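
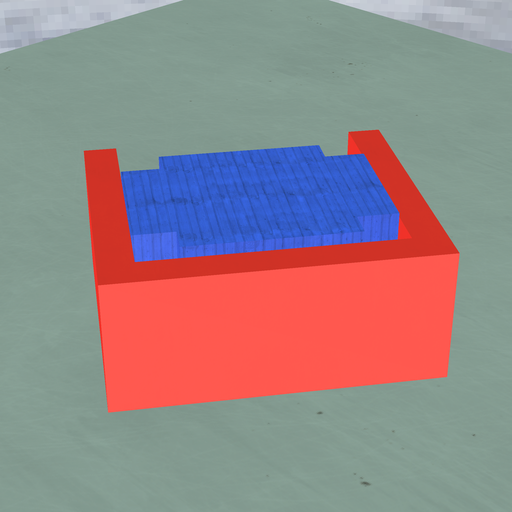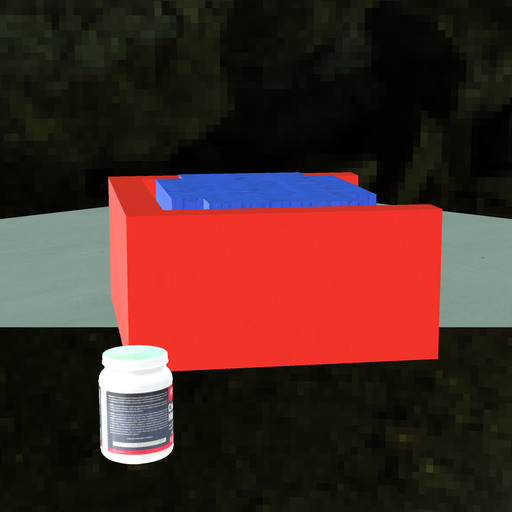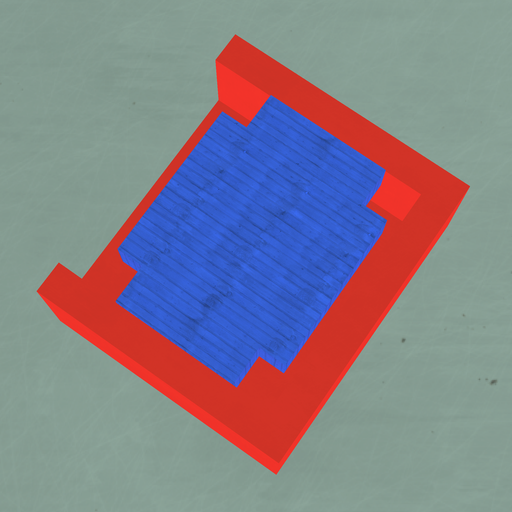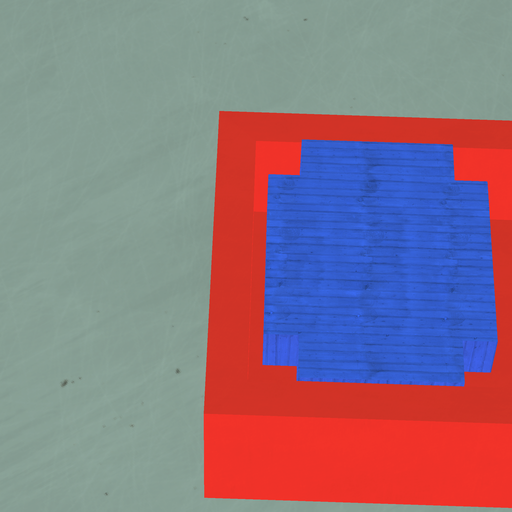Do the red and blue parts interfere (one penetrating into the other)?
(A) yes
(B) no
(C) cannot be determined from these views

(B) no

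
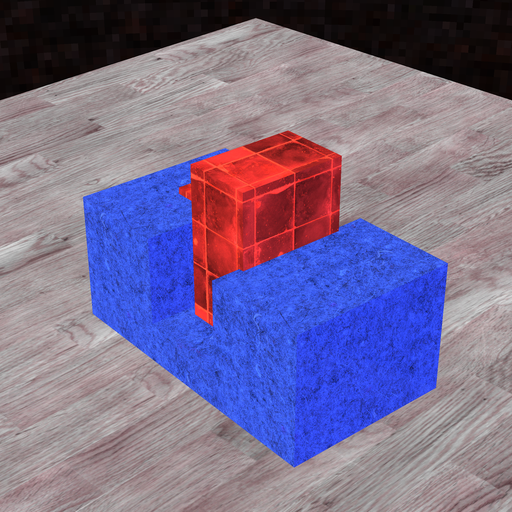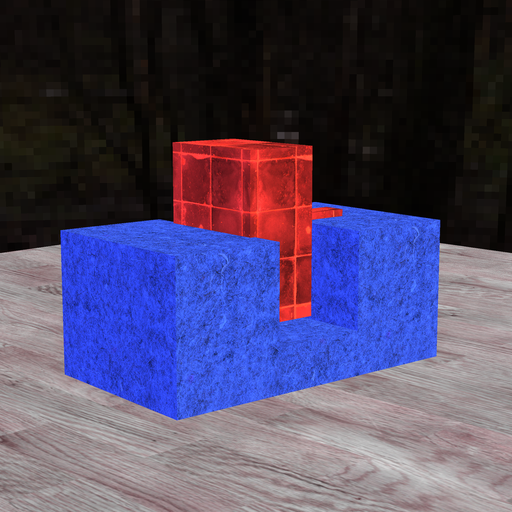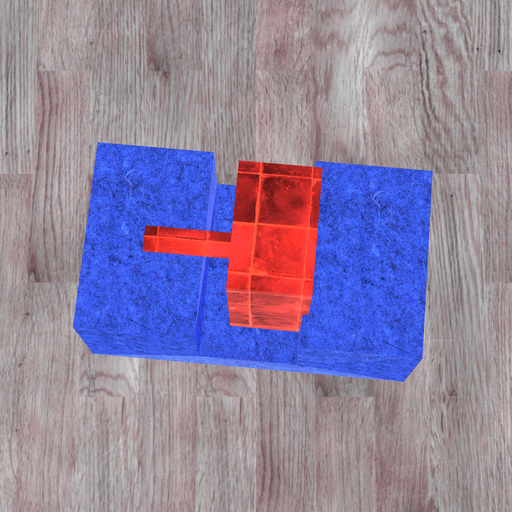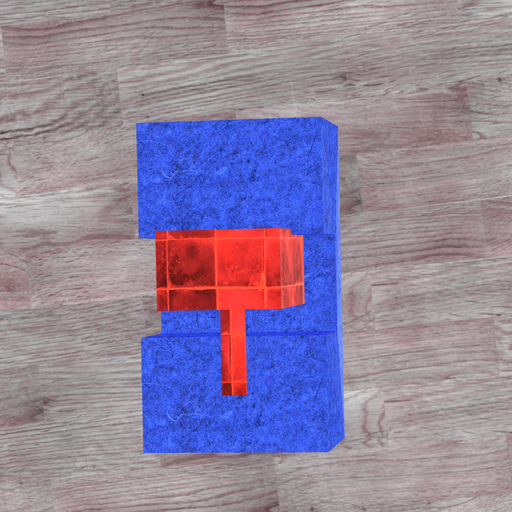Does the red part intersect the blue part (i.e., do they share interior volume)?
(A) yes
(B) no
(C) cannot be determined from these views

(A) yes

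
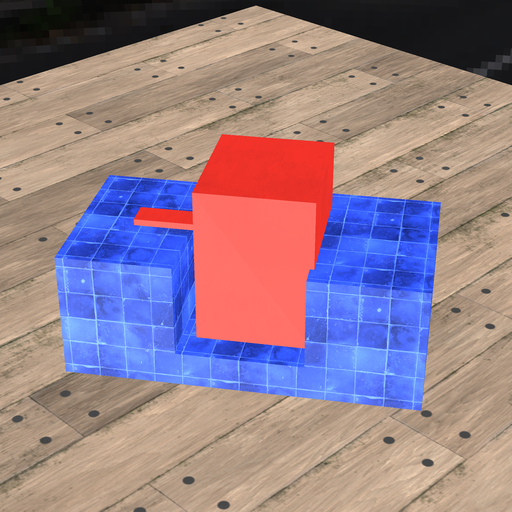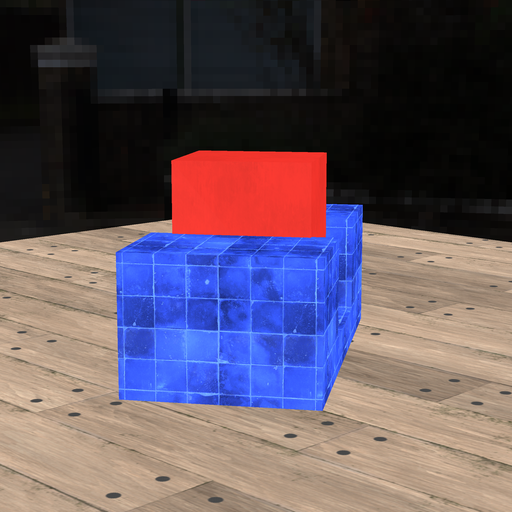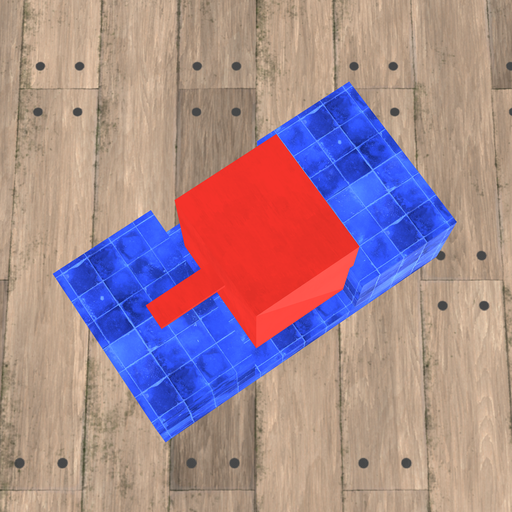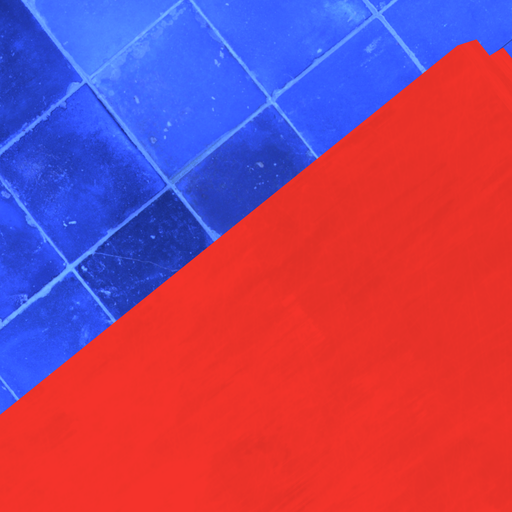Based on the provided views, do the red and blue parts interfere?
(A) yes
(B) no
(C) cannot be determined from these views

(A) yes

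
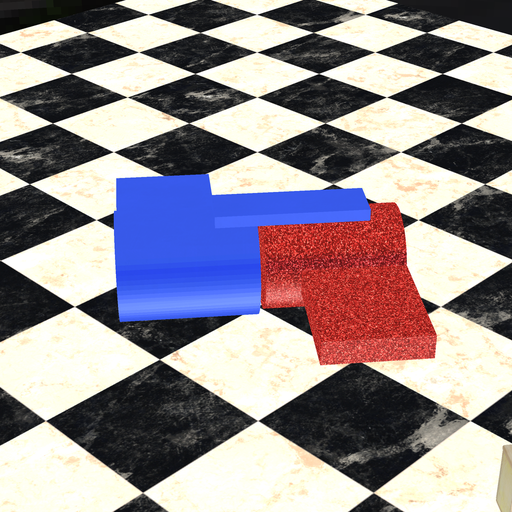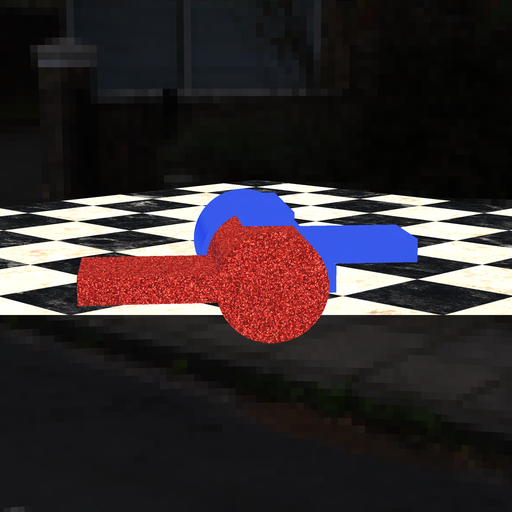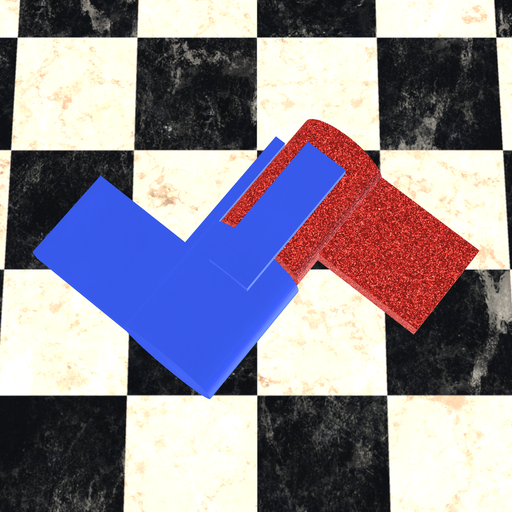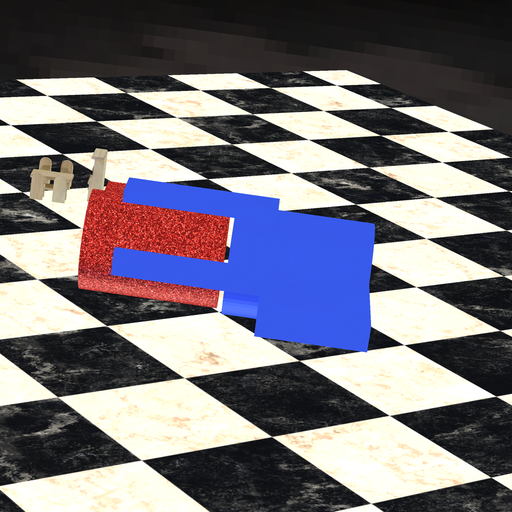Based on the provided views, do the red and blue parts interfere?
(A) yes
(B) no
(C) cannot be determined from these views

(B) no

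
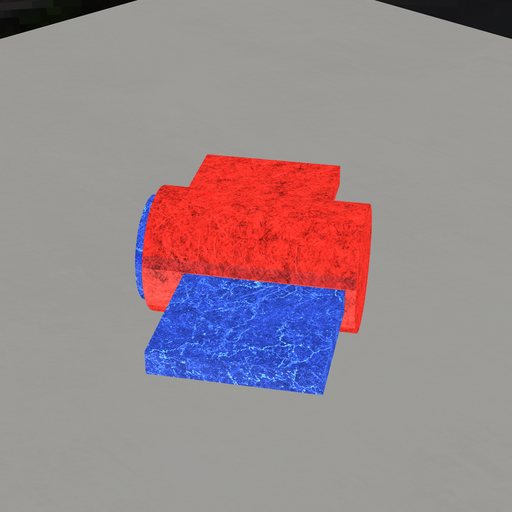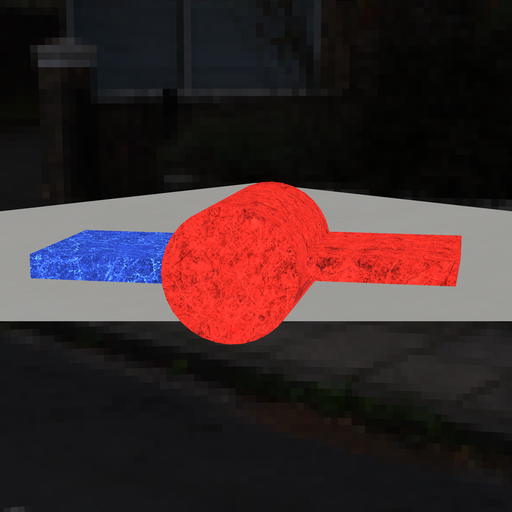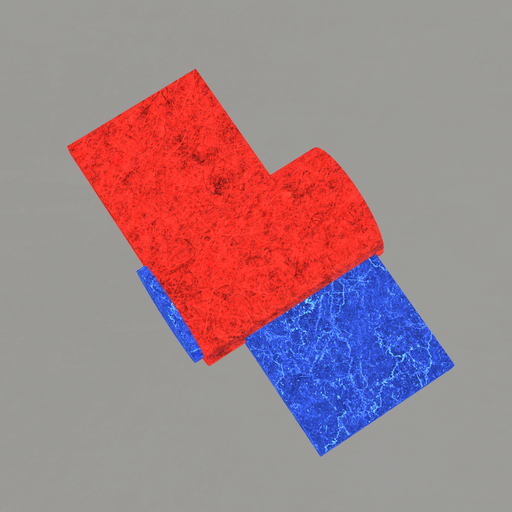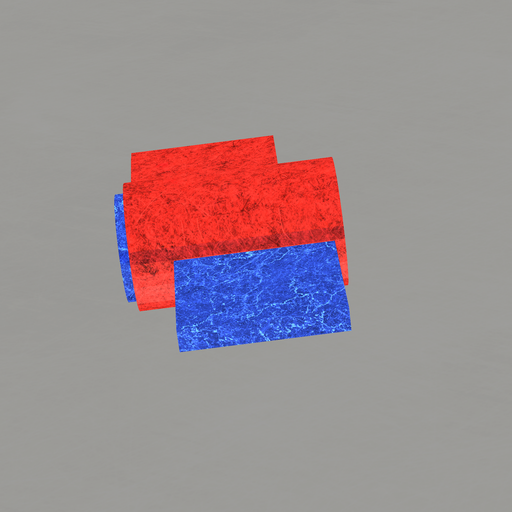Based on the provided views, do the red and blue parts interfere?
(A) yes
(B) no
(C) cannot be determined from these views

(A) yes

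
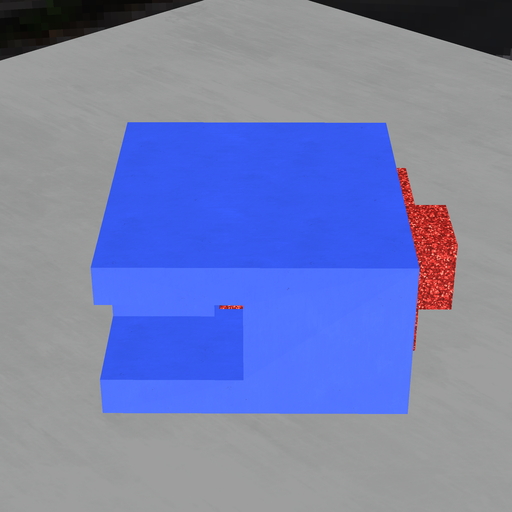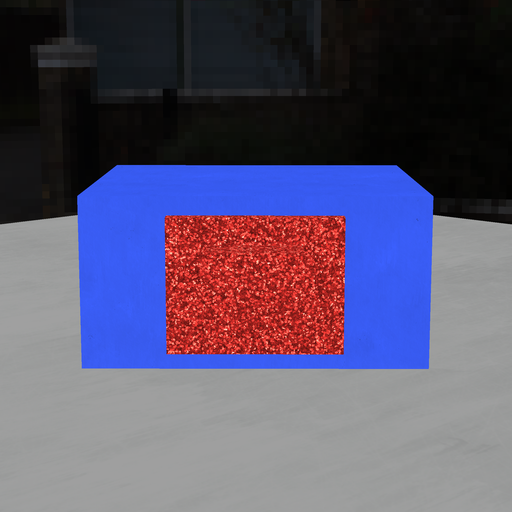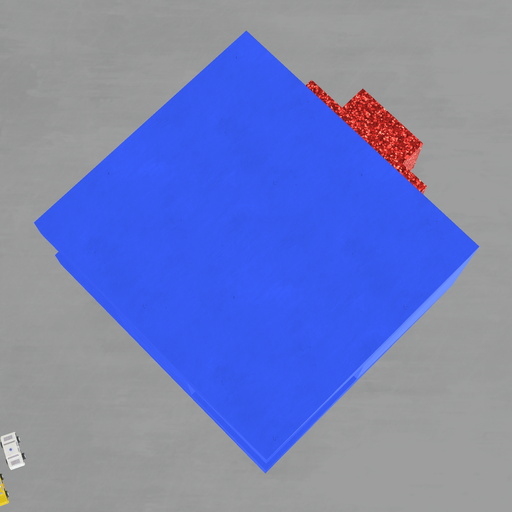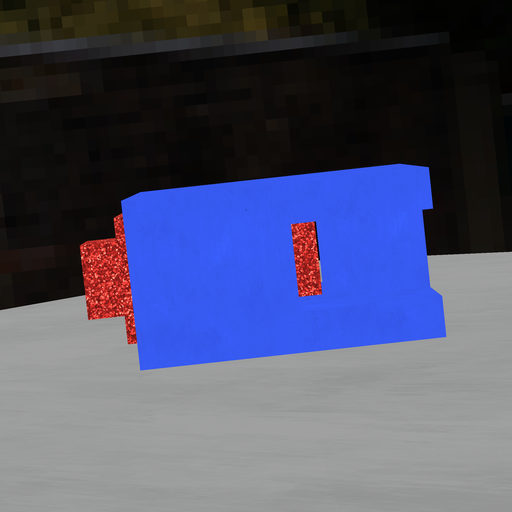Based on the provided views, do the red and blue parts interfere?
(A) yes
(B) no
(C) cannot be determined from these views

(B) no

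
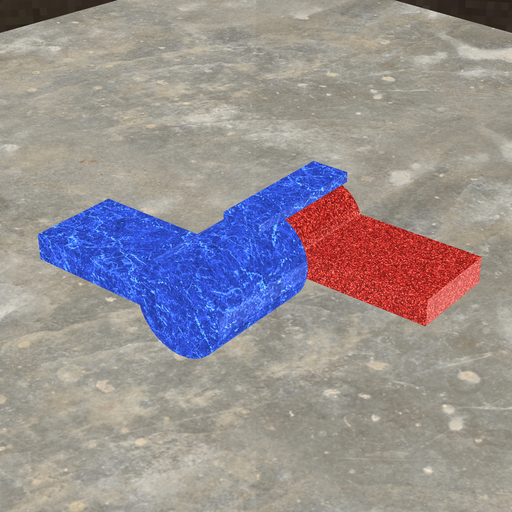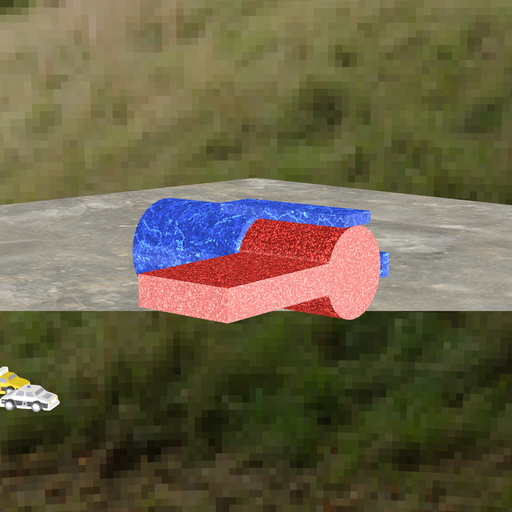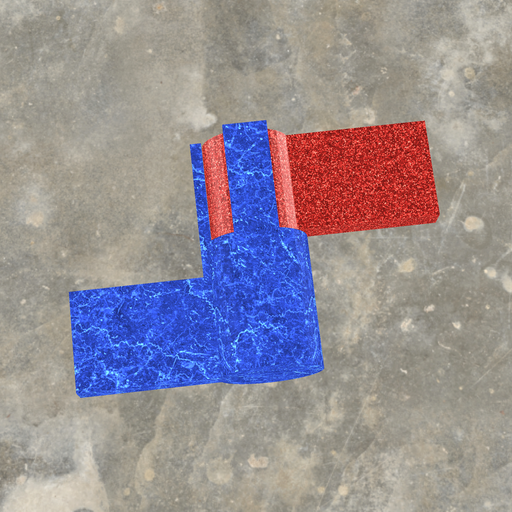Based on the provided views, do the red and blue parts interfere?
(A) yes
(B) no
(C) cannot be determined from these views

(A) yes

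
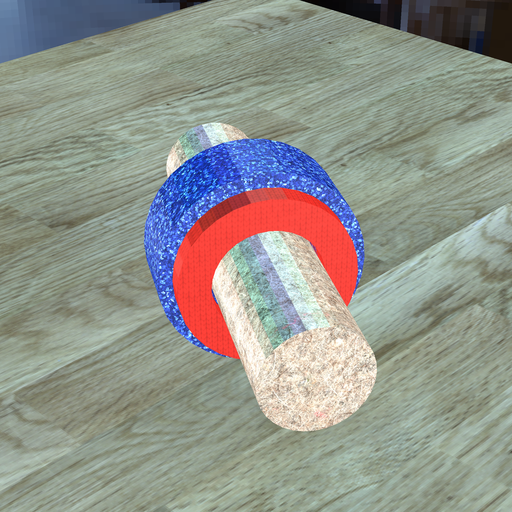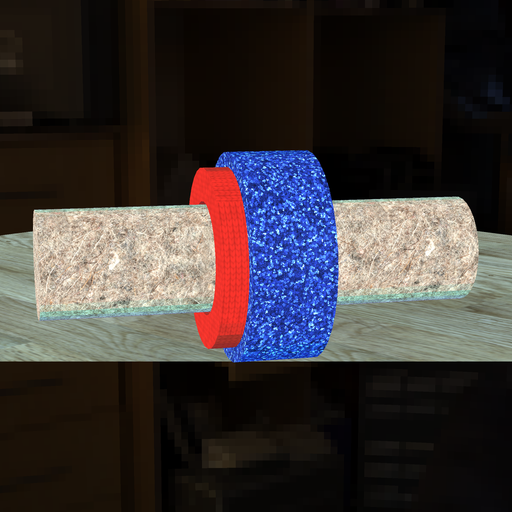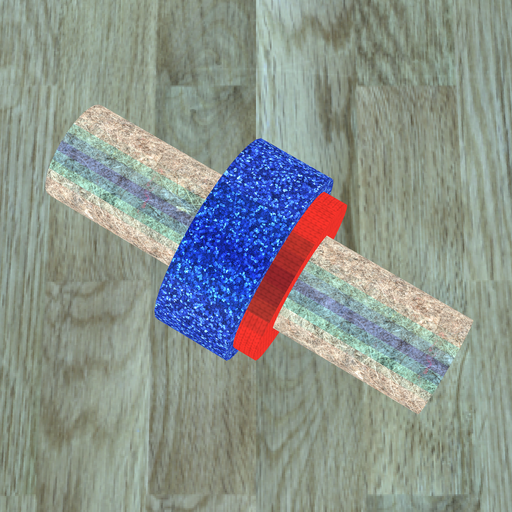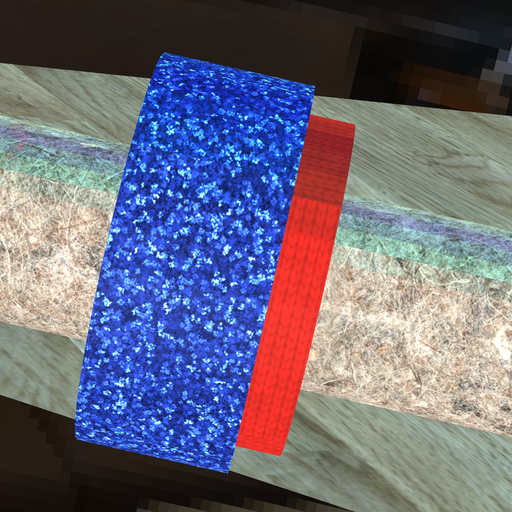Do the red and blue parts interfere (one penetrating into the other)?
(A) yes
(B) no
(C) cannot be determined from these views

(A) yes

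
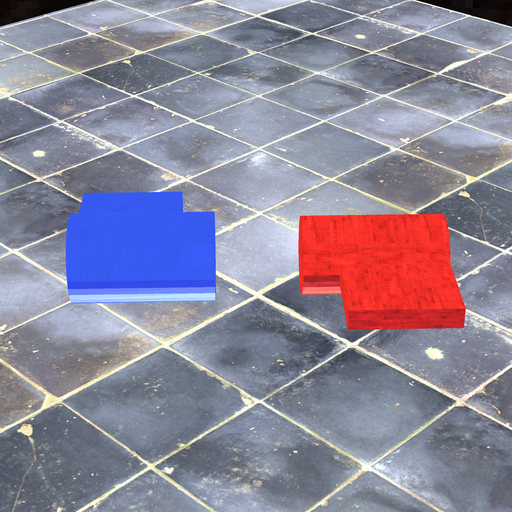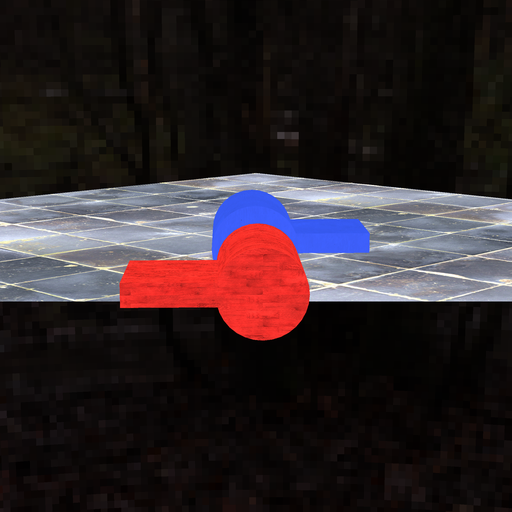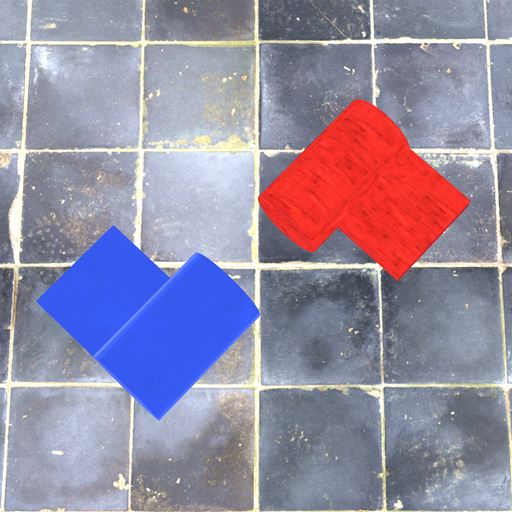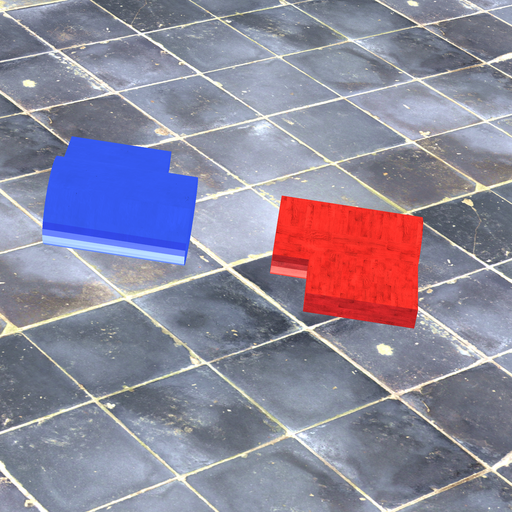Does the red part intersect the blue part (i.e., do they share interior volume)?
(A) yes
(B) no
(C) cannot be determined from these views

(B) no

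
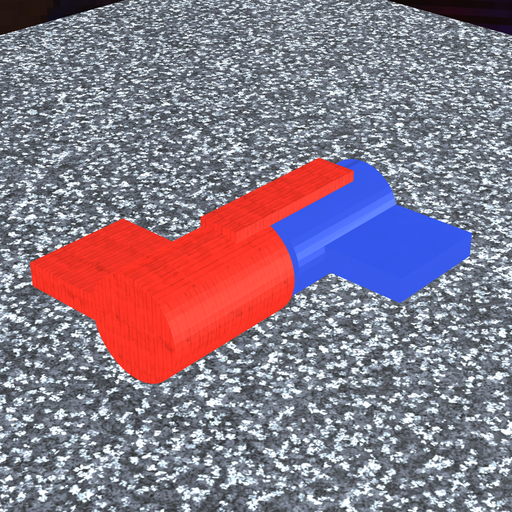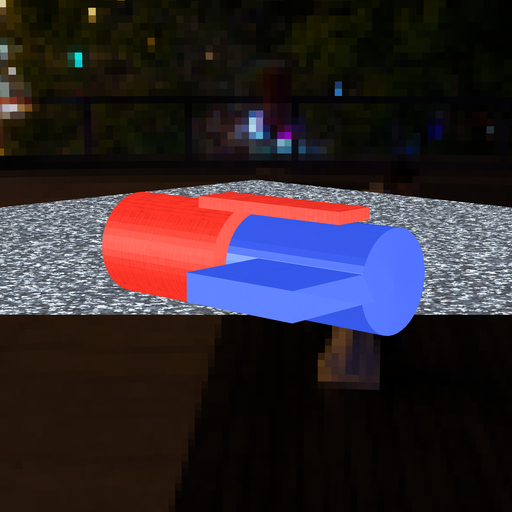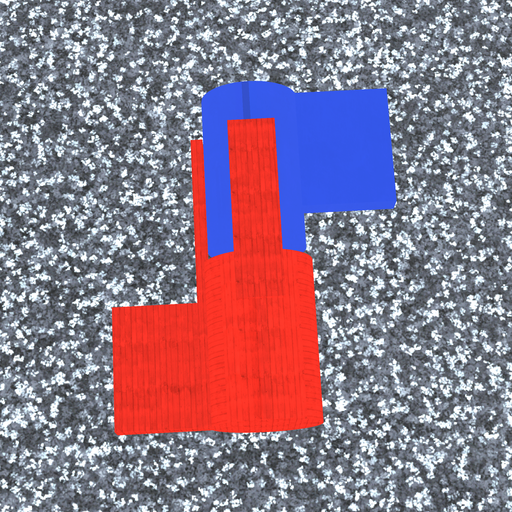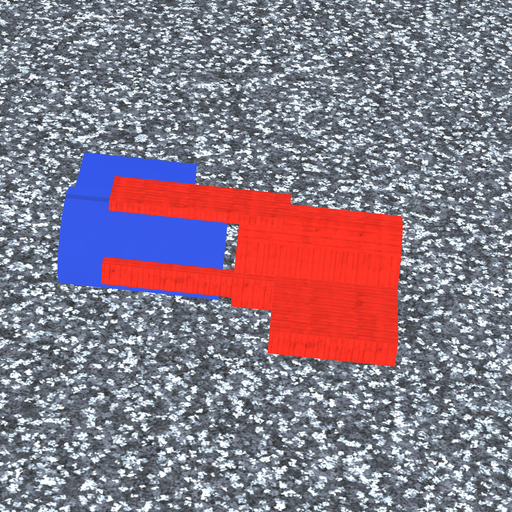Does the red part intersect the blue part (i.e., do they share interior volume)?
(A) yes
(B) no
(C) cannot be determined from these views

(B) no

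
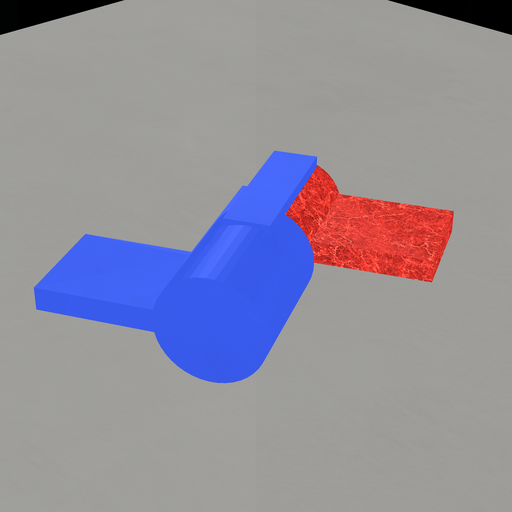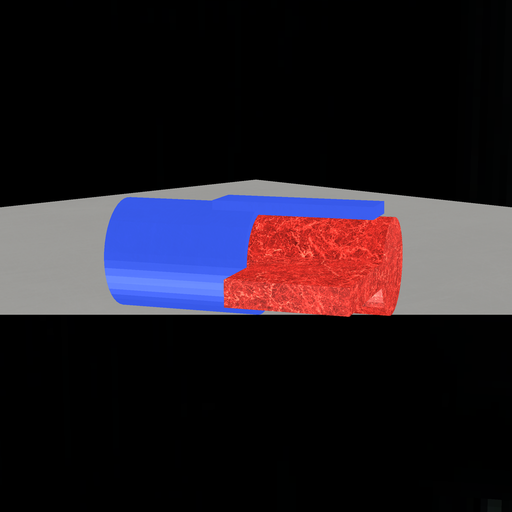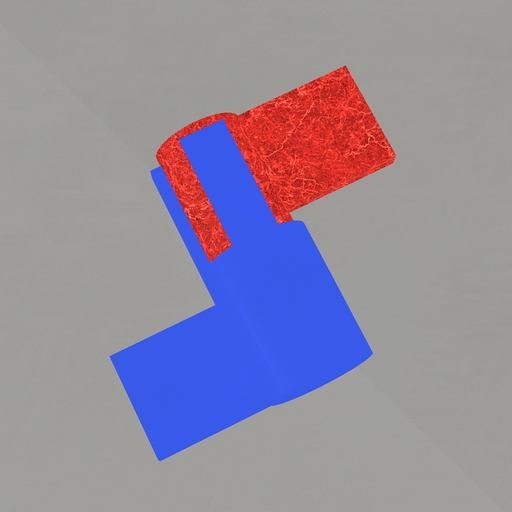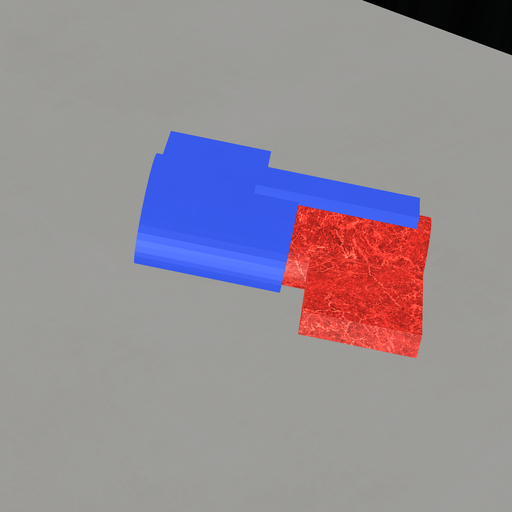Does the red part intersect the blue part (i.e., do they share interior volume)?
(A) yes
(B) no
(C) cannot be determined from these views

(A) yes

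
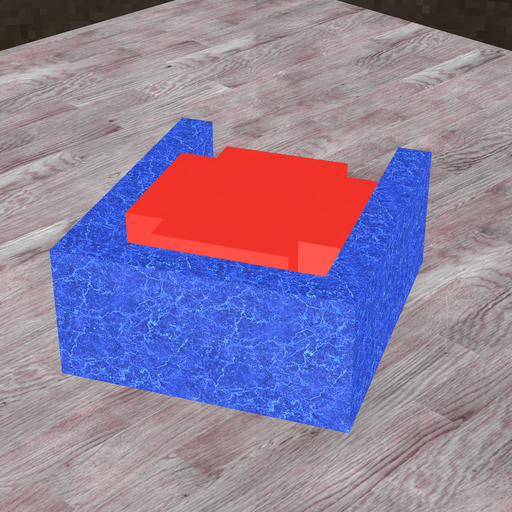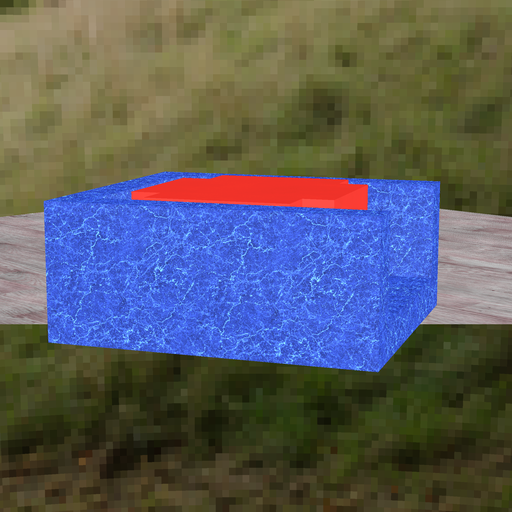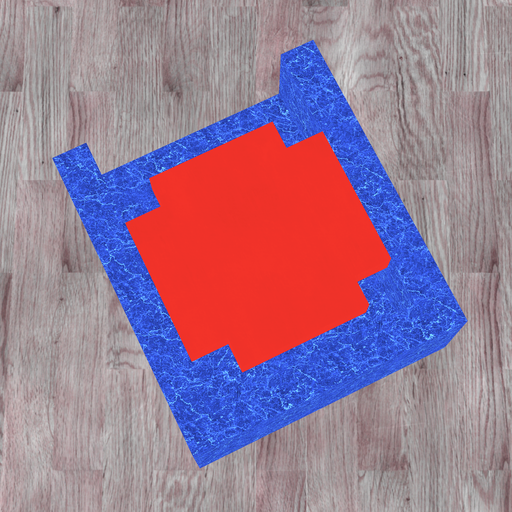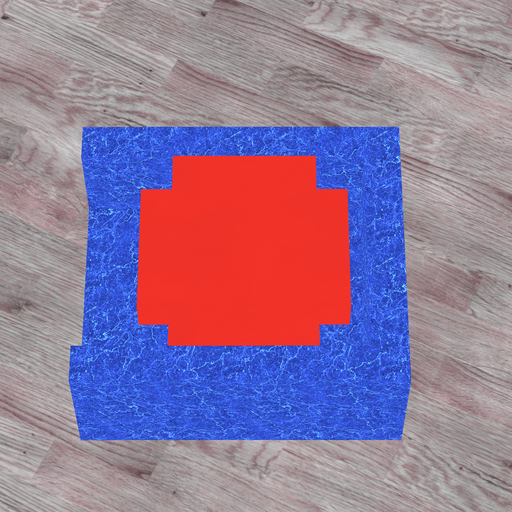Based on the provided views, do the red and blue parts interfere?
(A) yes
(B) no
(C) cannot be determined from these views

(B) no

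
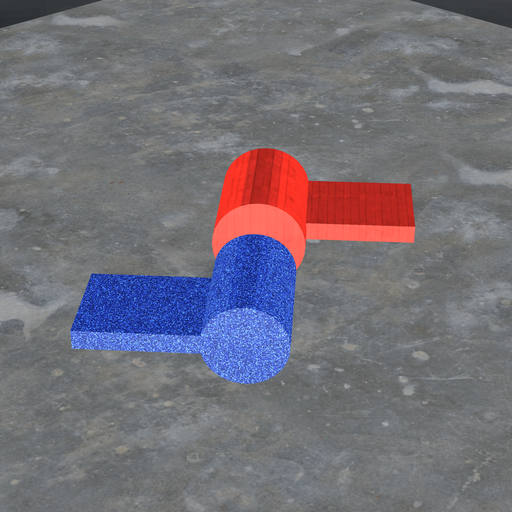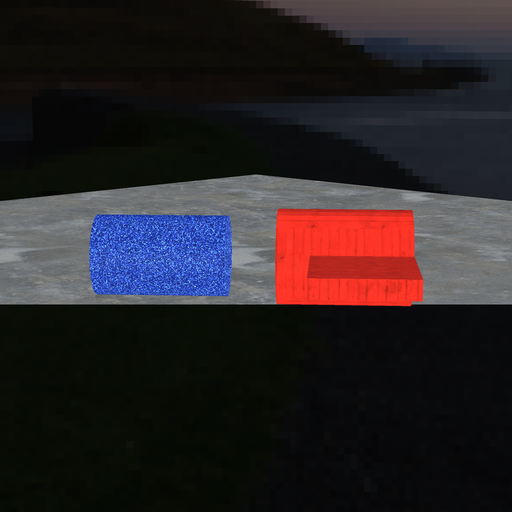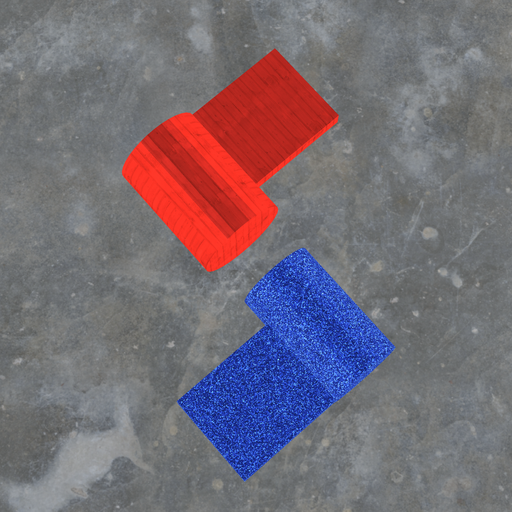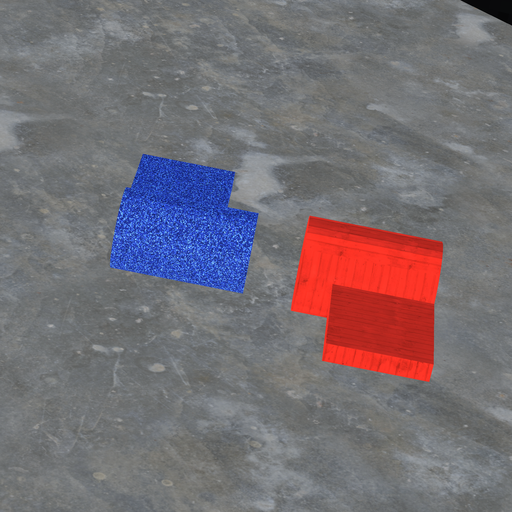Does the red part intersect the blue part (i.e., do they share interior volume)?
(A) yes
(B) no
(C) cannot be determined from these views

(B) no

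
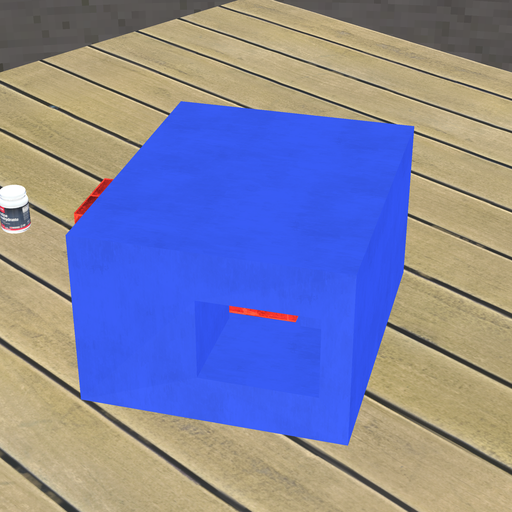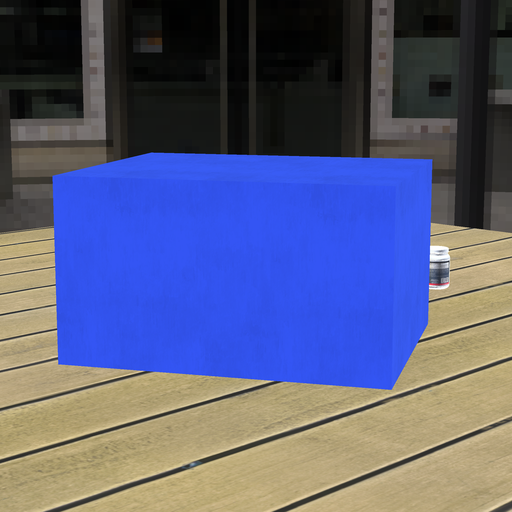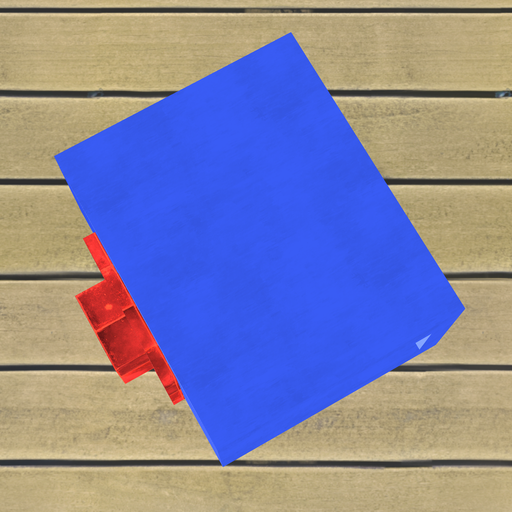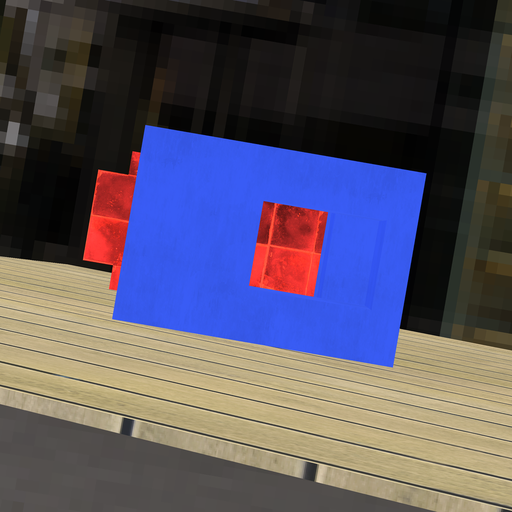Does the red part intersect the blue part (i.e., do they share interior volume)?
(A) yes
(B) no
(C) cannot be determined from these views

(B) no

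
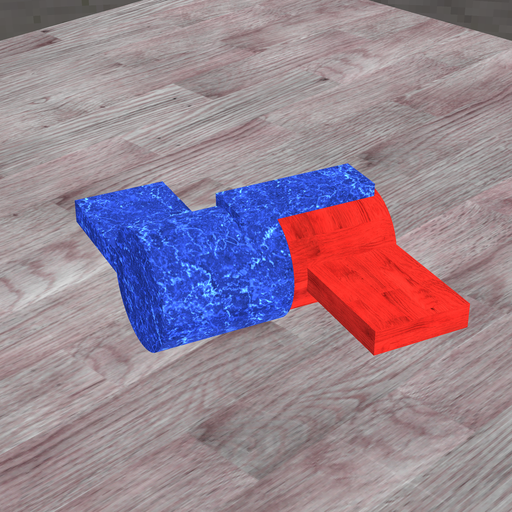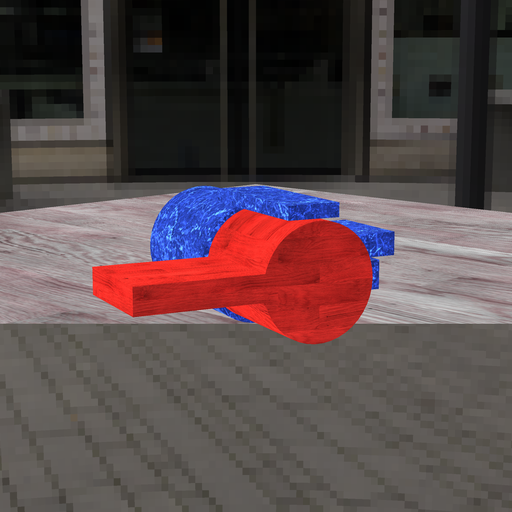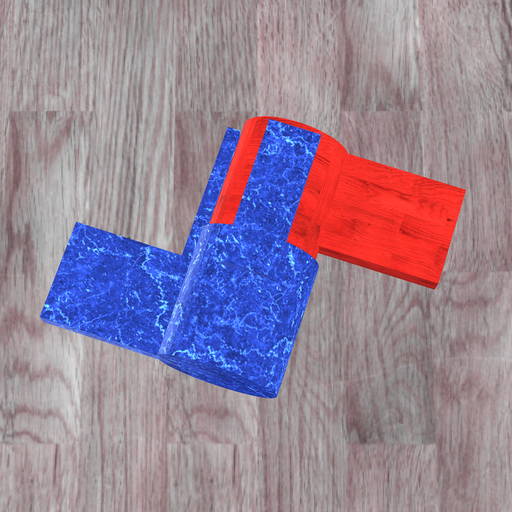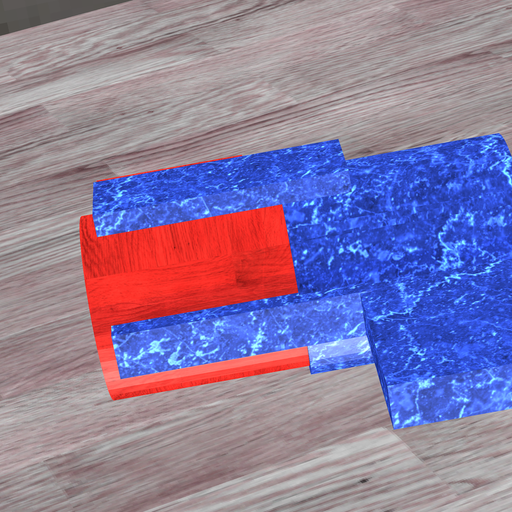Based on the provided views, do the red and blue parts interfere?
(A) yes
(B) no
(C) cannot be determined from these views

(A) yes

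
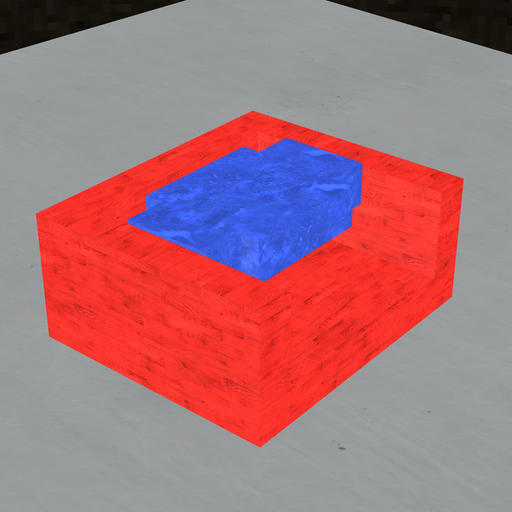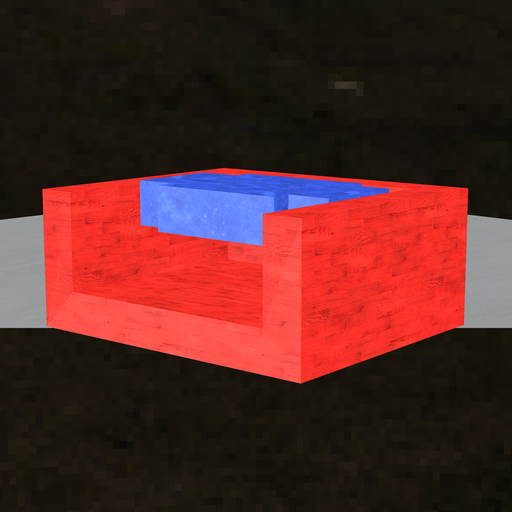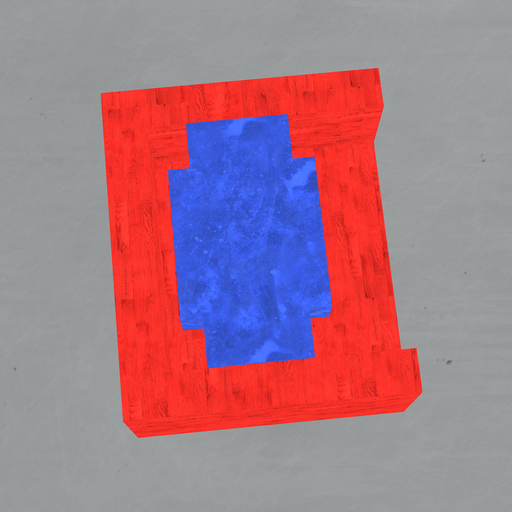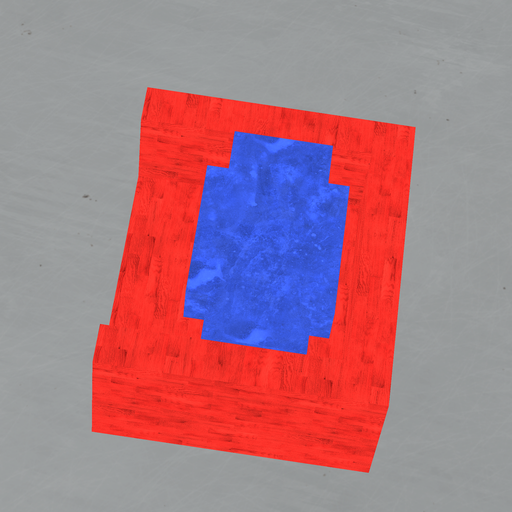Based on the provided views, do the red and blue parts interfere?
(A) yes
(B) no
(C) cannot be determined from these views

(B) no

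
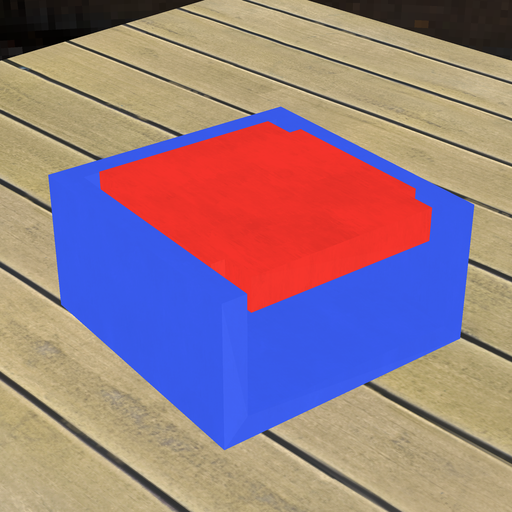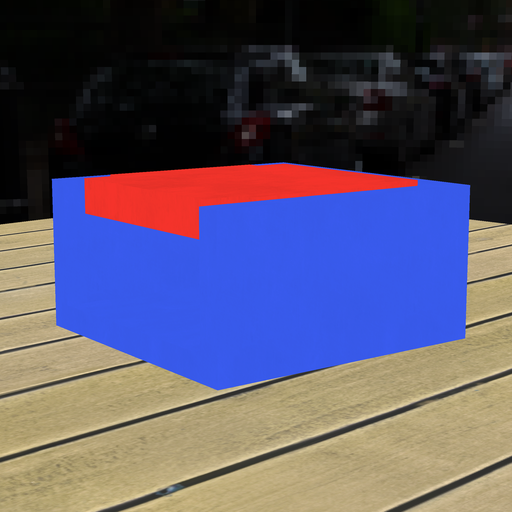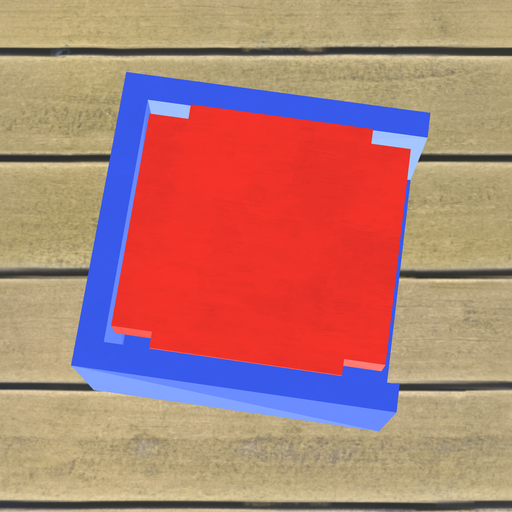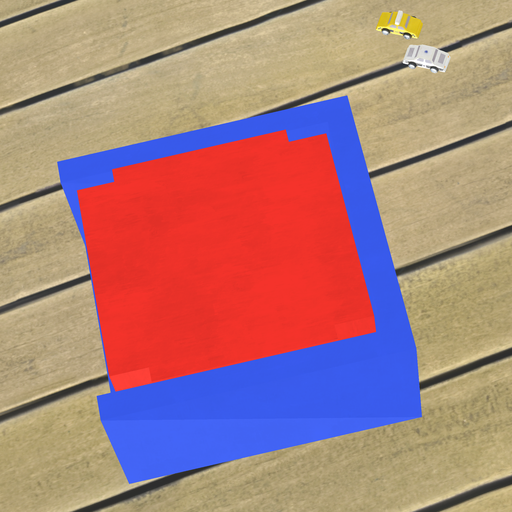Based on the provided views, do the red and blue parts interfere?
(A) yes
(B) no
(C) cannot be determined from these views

(B) no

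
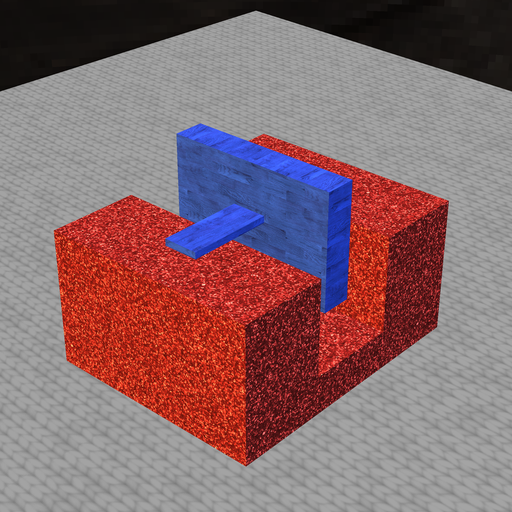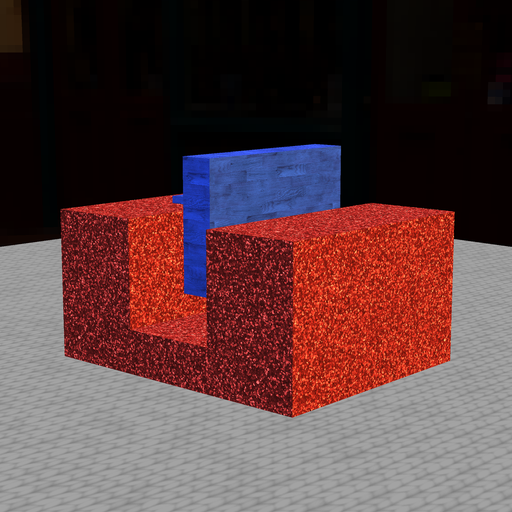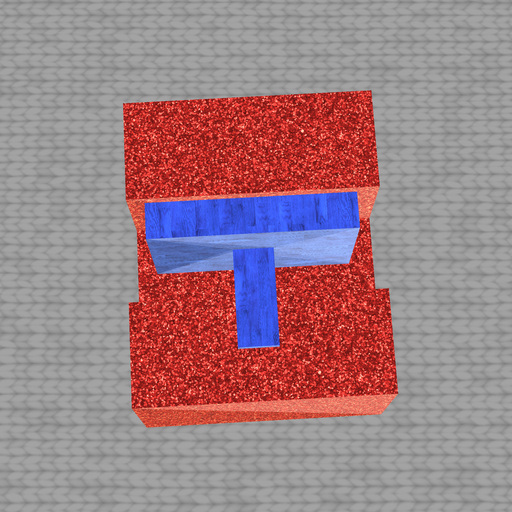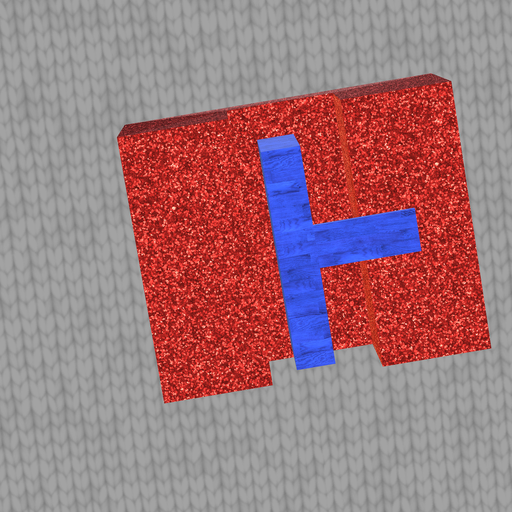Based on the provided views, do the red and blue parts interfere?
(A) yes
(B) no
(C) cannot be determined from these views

(B) no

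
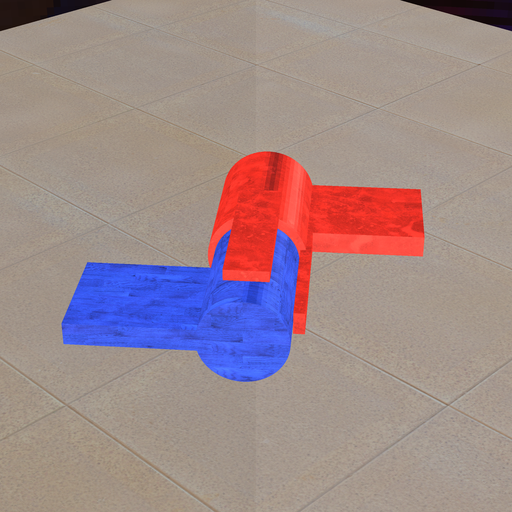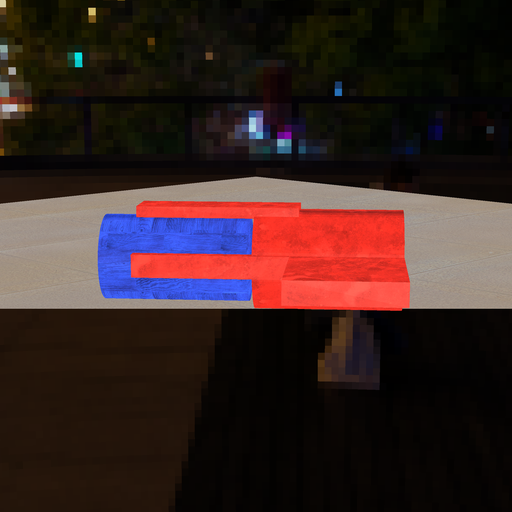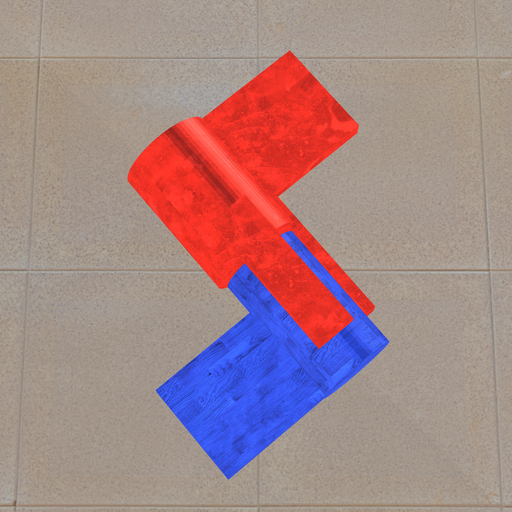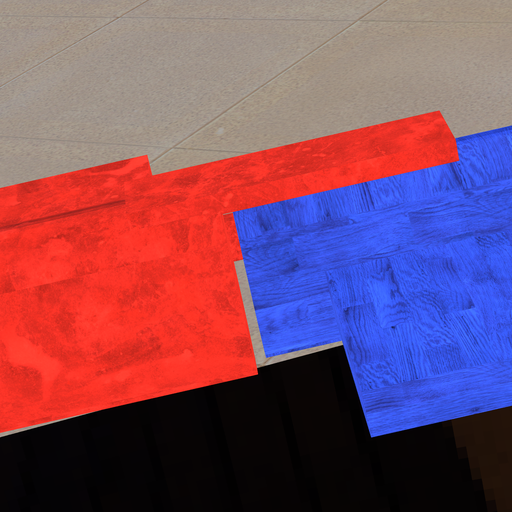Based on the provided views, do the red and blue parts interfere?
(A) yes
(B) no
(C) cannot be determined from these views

(B) no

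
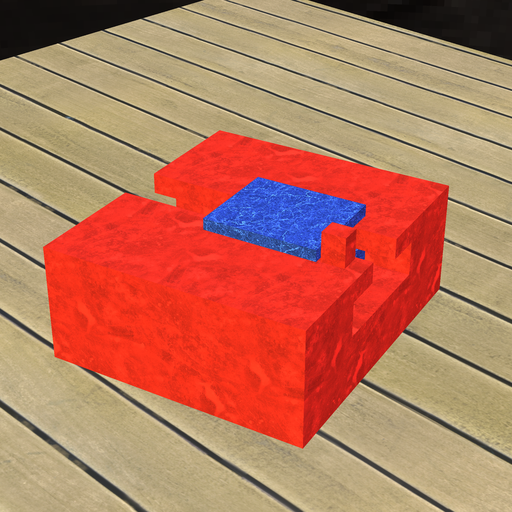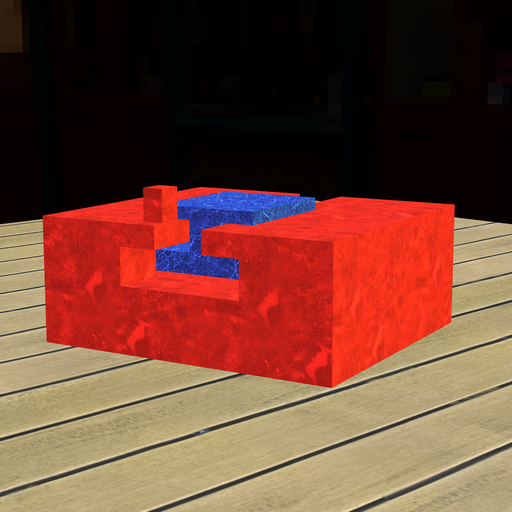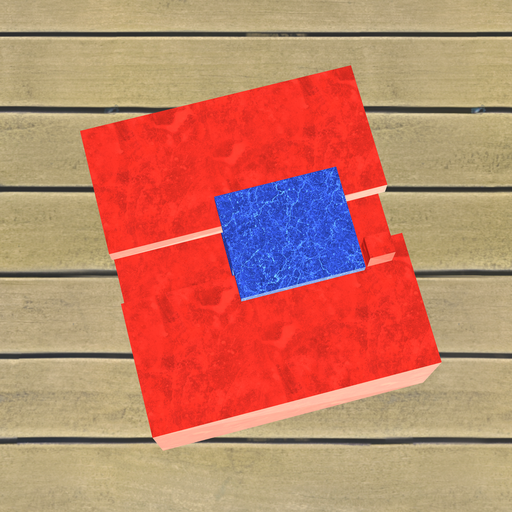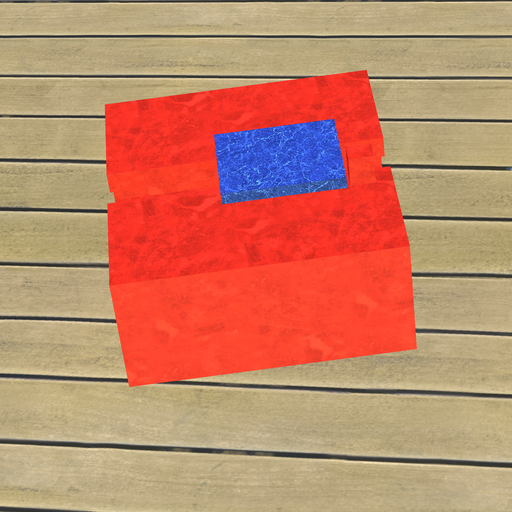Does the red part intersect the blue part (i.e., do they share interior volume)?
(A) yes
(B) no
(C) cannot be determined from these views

(B) no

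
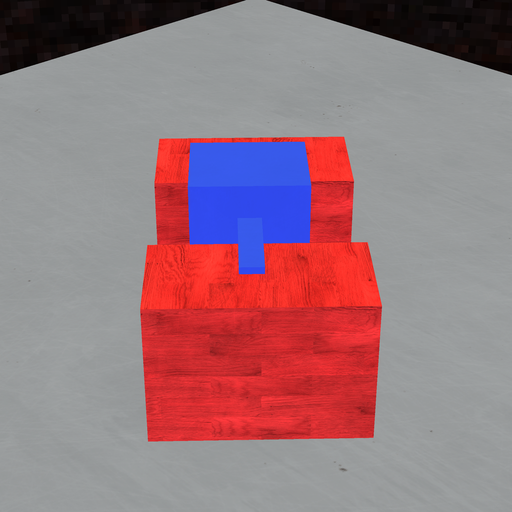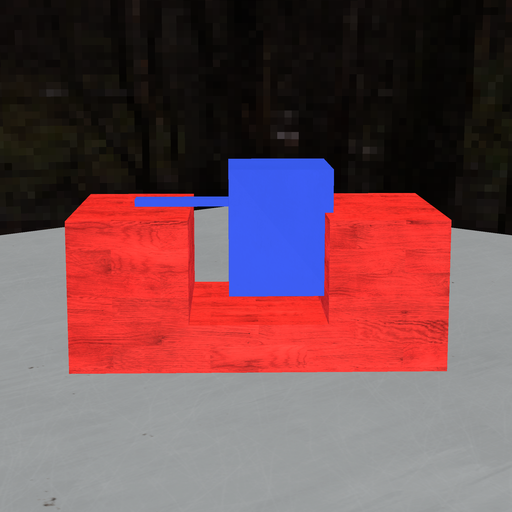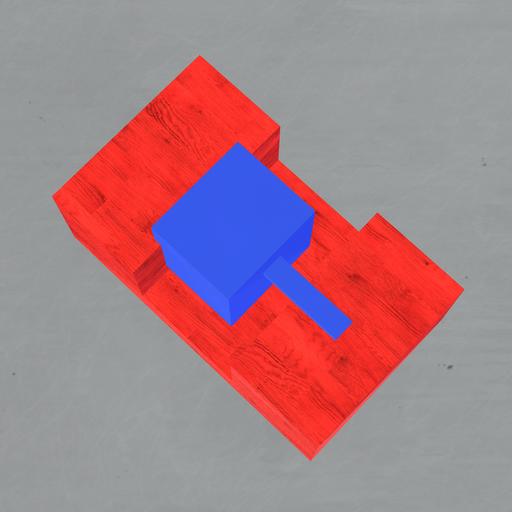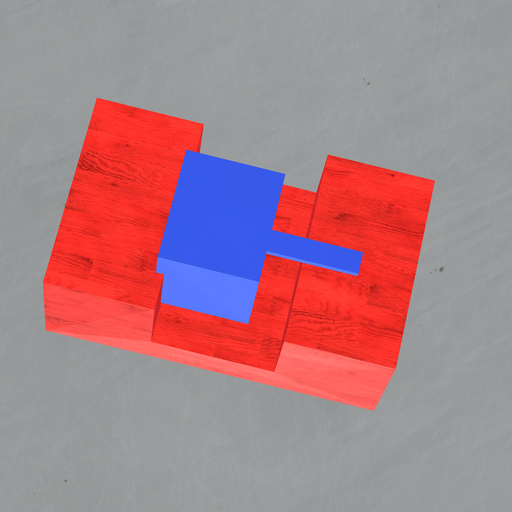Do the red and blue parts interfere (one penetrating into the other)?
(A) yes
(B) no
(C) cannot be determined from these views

(A) yes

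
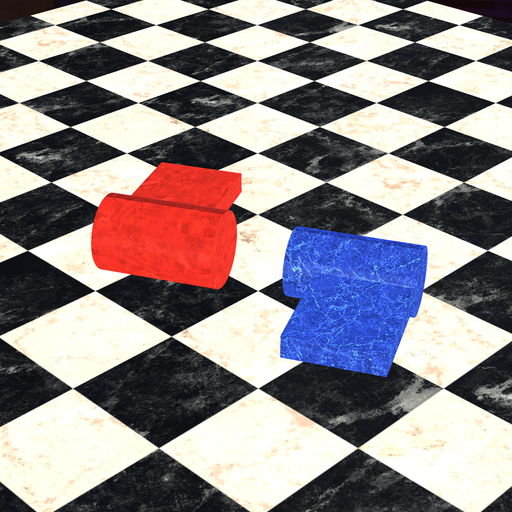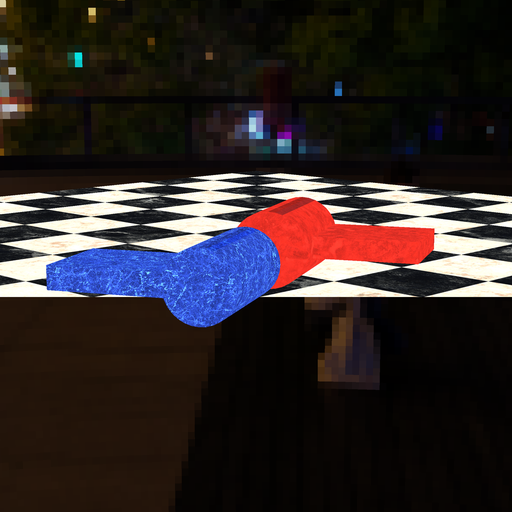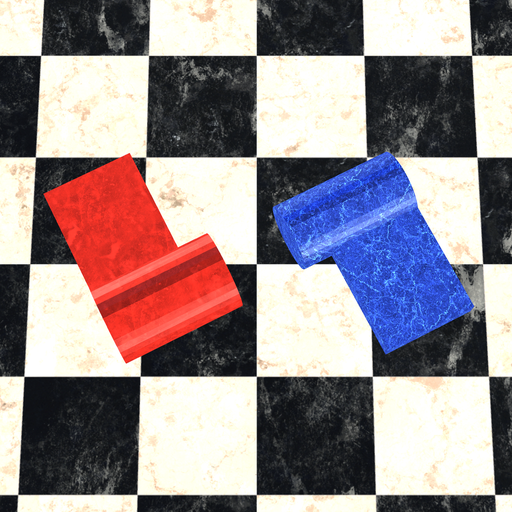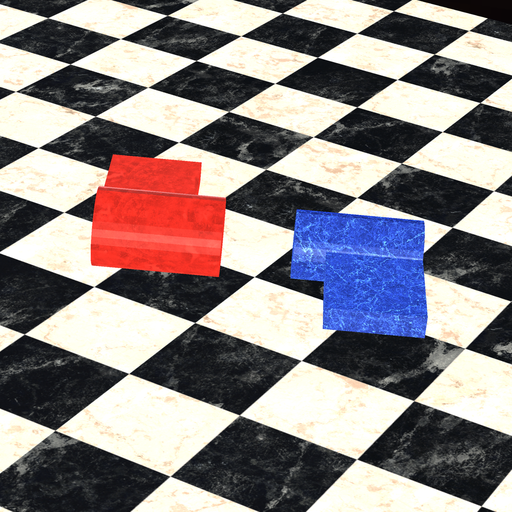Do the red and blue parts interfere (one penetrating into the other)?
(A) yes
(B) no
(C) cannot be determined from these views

(B) no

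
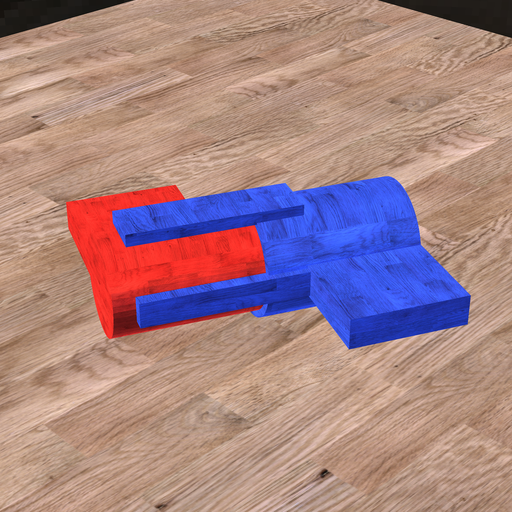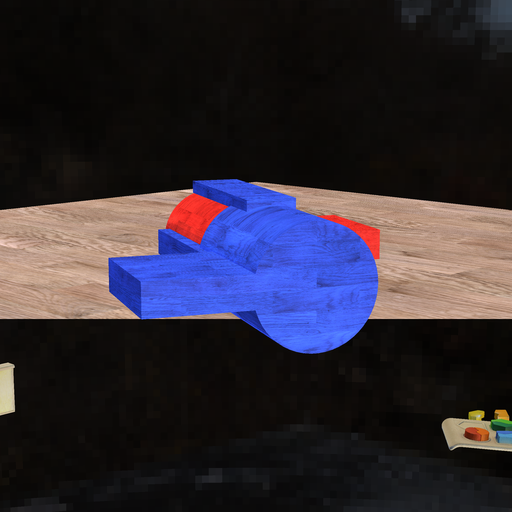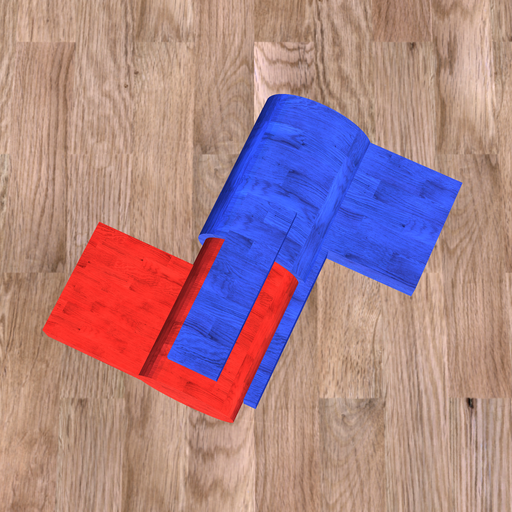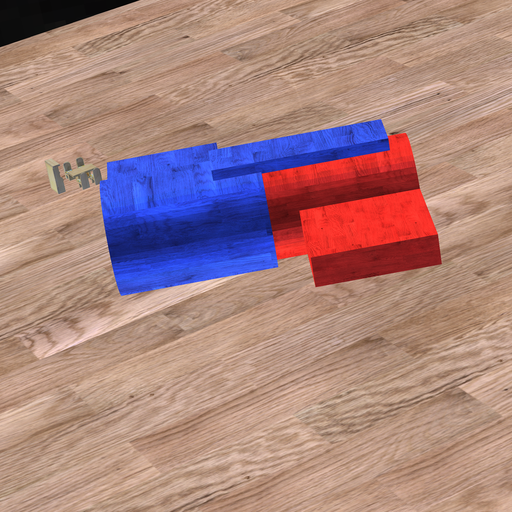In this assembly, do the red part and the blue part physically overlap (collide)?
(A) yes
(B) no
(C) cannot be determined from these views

(A) yes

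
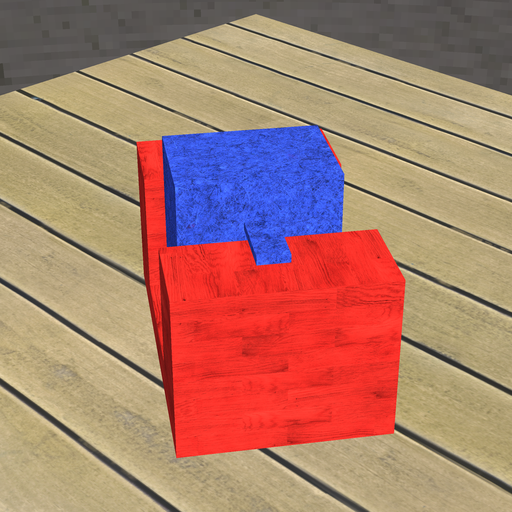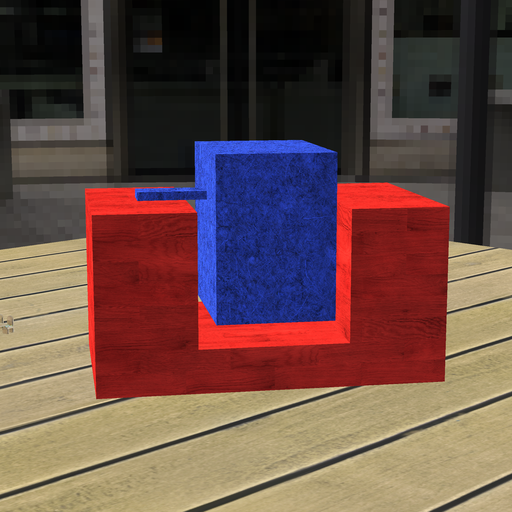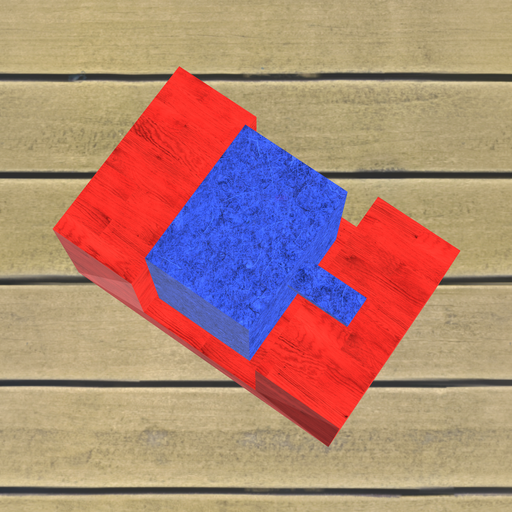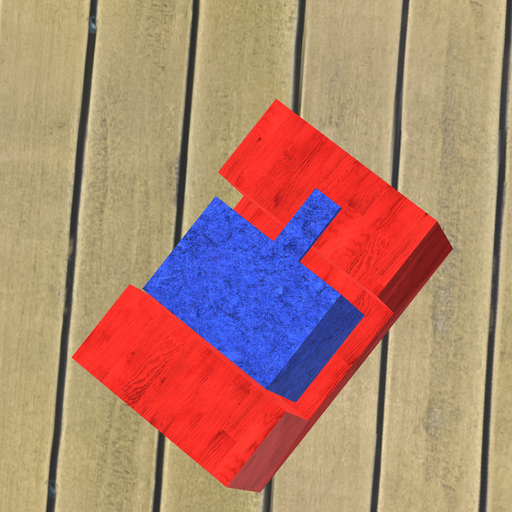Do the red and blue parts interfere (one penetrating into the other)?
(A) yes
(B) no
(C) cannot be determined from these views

(B) no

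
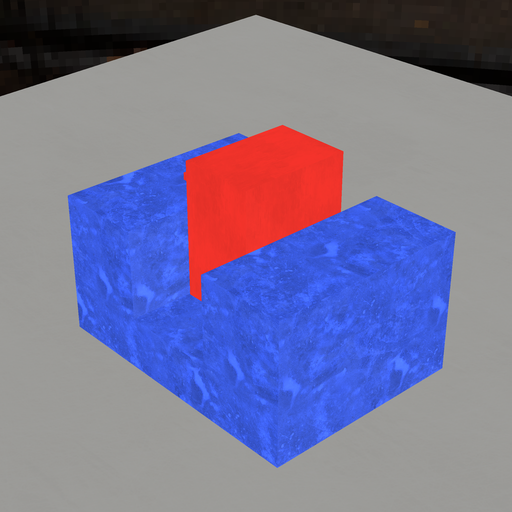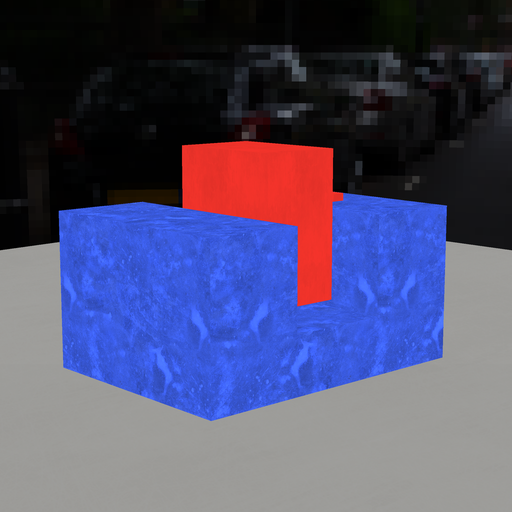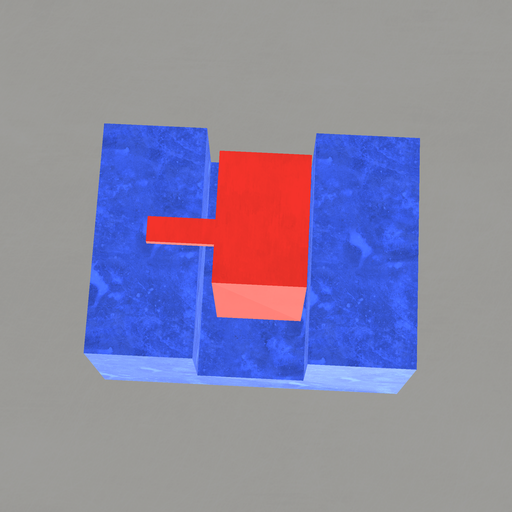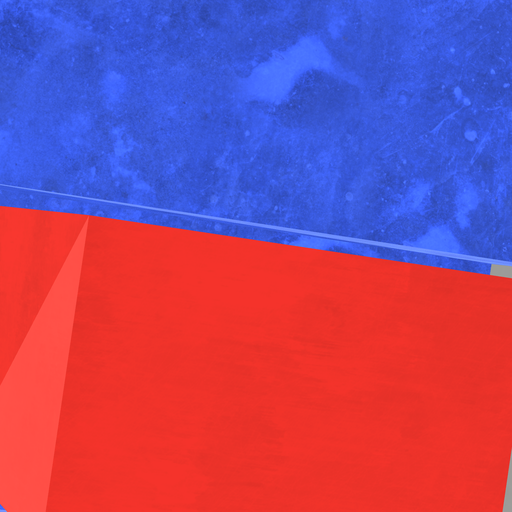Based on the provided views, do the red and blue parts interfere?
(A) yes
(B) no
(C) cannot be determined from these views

(B) no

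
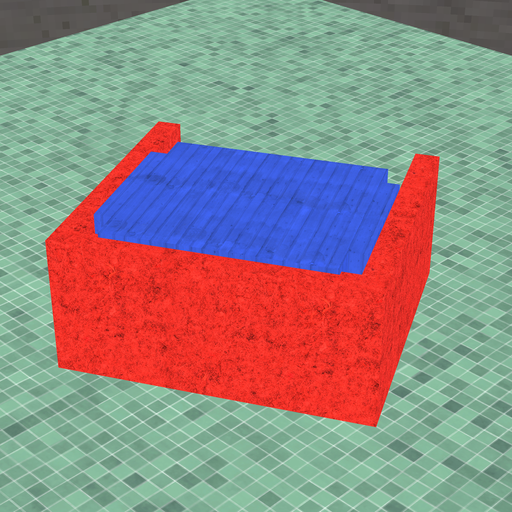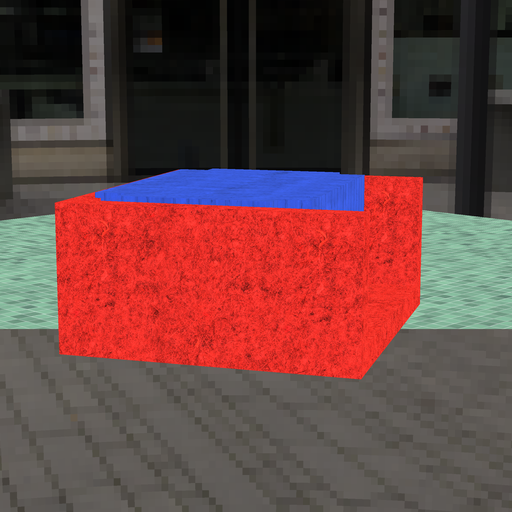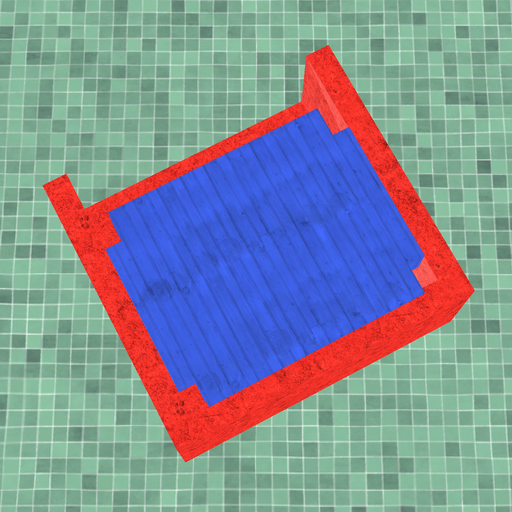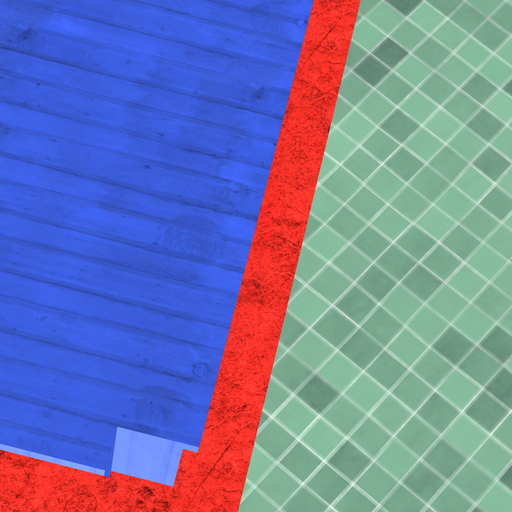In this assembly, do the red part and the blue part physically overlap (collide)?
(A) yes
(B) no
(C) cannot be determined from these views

(A) yes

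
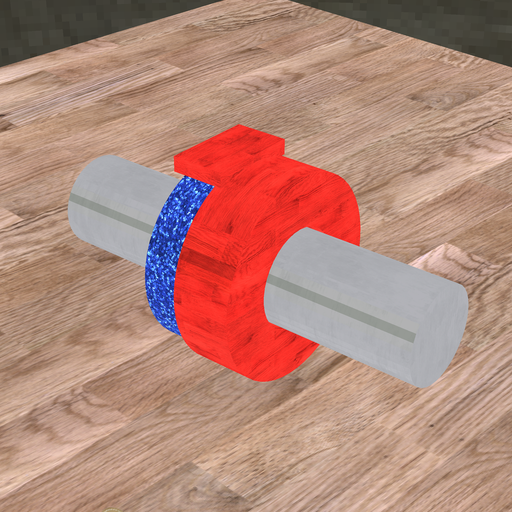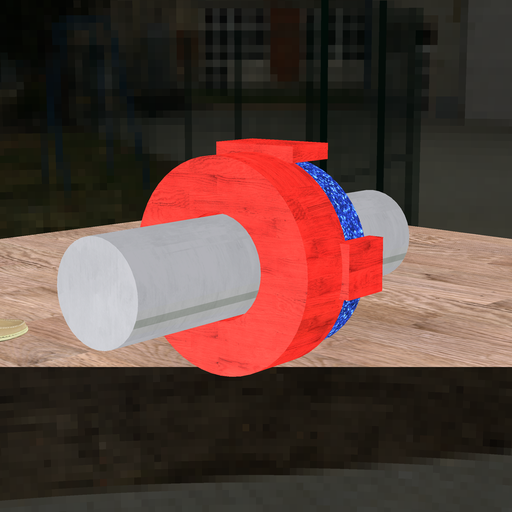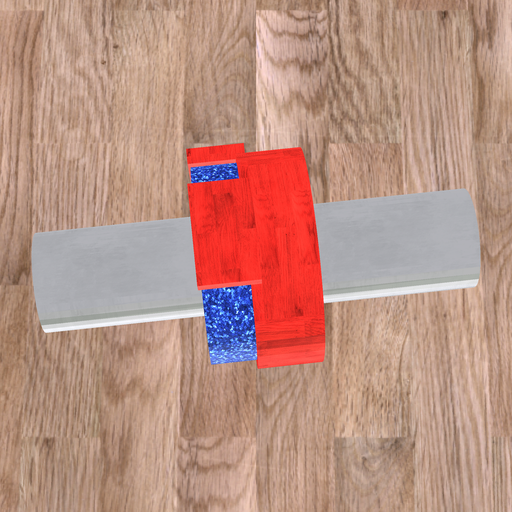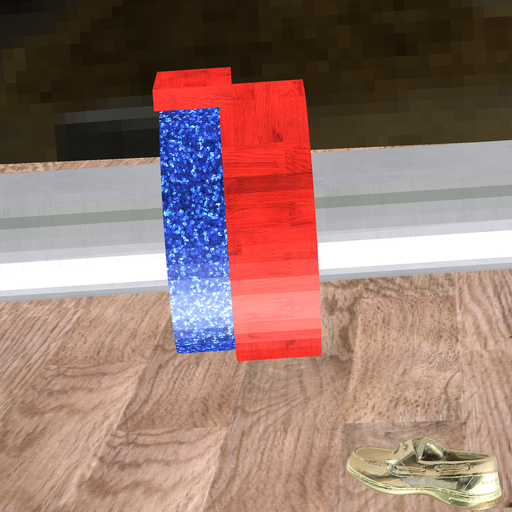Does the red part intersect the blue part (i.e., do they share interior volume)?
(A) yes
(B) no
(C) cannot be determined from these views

(A) yes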